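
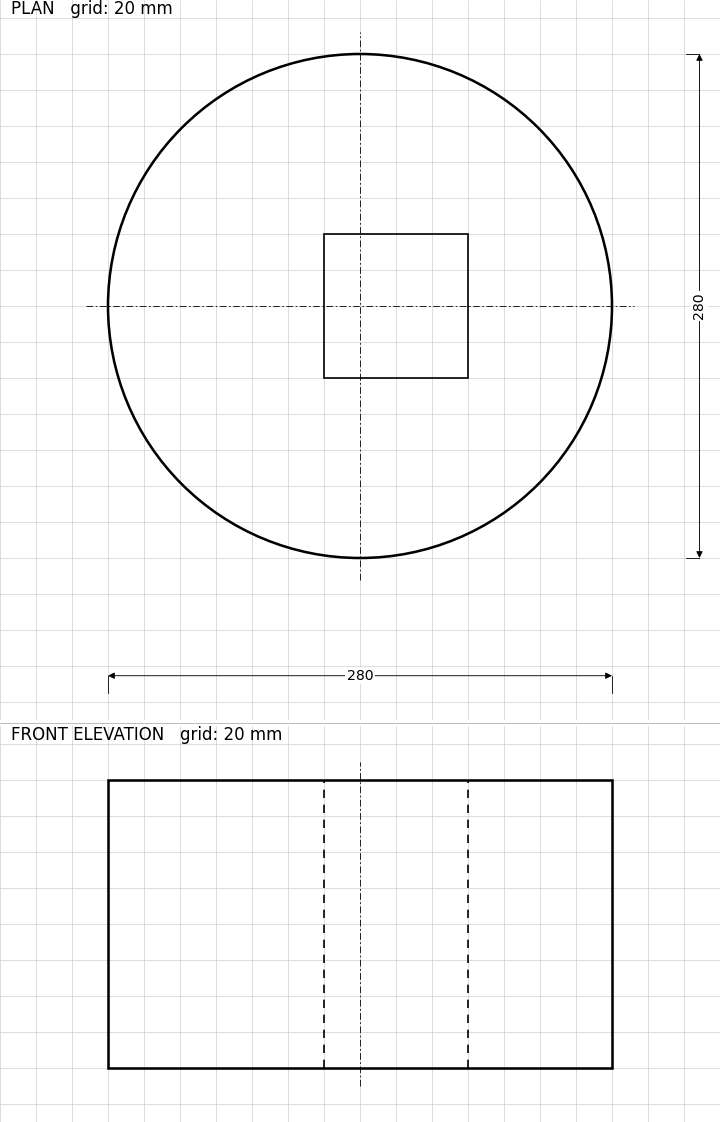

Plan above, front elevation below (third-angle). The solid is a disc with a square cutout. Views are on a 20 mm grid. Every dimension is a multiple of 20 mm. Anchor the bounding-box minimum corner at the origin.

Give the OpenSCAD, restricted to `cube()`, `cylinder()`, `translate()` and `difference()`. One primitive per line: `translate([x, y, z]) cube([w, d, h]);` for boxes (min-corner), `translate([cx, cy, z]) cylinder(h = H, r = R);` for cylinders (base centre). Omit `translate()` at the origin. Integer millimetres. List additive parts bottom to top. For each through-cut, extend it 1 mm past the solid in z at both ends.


difference() {
  translate([140, 140, 0]) cylinder(h = 160, r = 140);
  translate([120, 100, -1]) cube([80, 80, 162]);
}


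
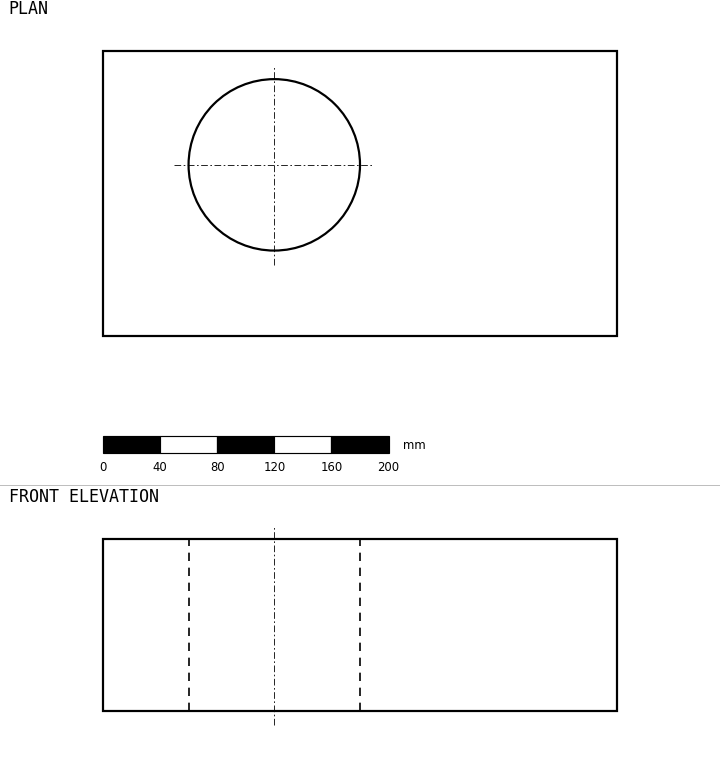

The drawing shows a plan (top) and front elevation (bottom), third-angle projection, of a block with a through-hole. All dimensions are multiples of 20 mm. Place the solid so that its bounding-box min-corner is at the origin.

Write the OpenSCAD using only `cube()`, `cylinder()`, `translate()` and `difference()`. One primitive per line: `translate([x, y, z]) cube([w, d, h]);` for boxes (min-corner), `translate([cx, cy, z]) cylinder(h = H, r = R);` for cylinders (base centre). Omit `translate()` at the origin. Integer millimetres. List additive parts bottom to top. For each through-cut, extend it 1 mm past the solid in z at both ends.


difference() {
  cube([360, 200, 120]);
  translate([120, 120, -1]) cylinder(h = 122, r = 60);
}


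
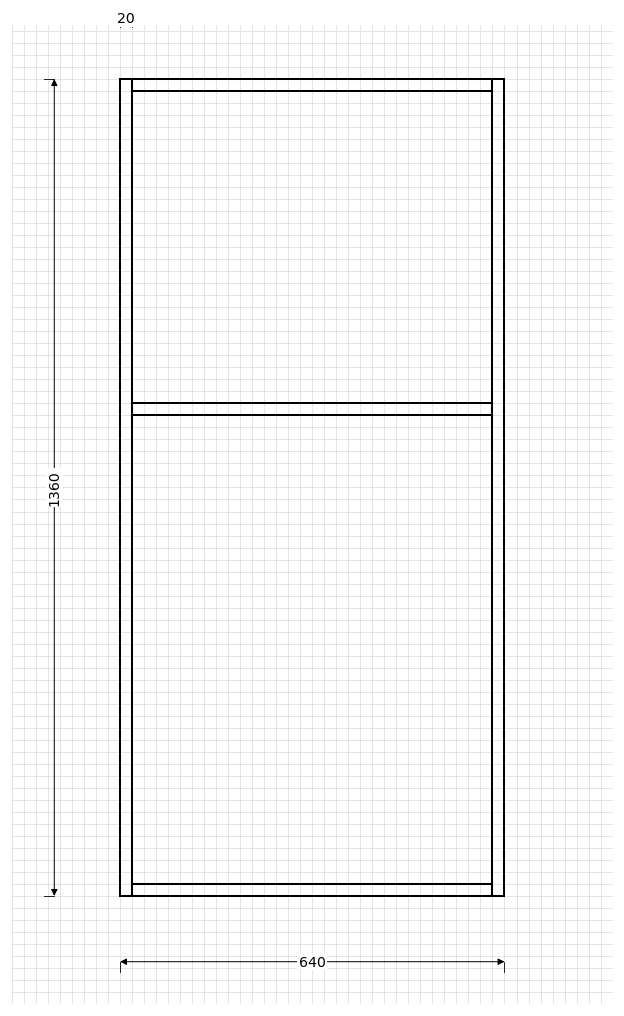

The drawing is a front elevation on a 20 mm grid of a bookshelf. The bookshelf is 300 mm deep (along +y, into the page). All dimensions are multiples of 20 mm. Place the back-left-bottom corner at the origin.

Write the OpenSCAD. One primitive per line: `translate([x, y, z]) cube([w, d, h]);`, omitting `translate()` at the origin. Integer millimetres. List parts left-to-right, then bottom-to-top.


cube([20, 300, 1360]);
translate([20, 0, 0]) cube([600, 300, 20]);
translate([20, 0, 800]) cube([600, 300, 20]);
translate([20, 0, 1340]) cube([600, 300, 20]);
translate([620, 0, 0]) cube([20, 300, 1360]);


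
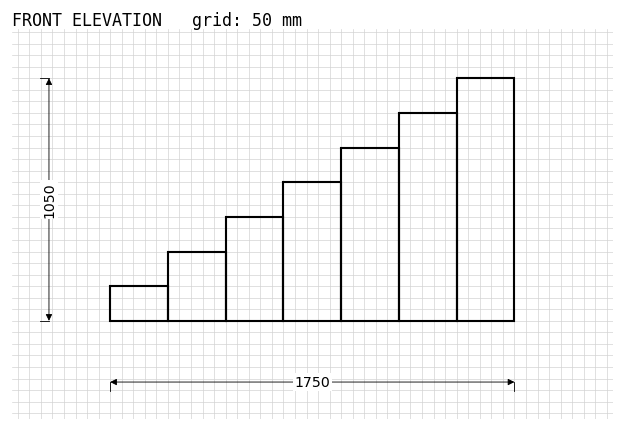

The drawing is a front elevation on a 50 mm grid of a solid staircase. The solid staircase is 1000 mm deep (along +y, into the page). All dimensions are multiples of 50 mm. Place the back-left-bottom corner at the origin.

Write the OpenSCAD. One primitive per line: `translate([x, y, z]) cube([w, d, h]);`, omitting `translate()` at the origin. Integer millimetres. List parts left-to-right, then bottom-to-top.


cube([250, 1000, 150]);
translate([250, 0, 0]) cube([250, 1000, 300]);
translate([500, 0, 0]) cube([250, 1000, 450]);
translate([750, 0, 0]) cube([250, 1000, 600]);
translate([1000, 0, 0]) cube([250, 1000, 750]);
translate([1250, 0, 0]) cube([250, 1000, 900]);
translate([1500, 0, 0]) cube([250, 1000, 1050]);


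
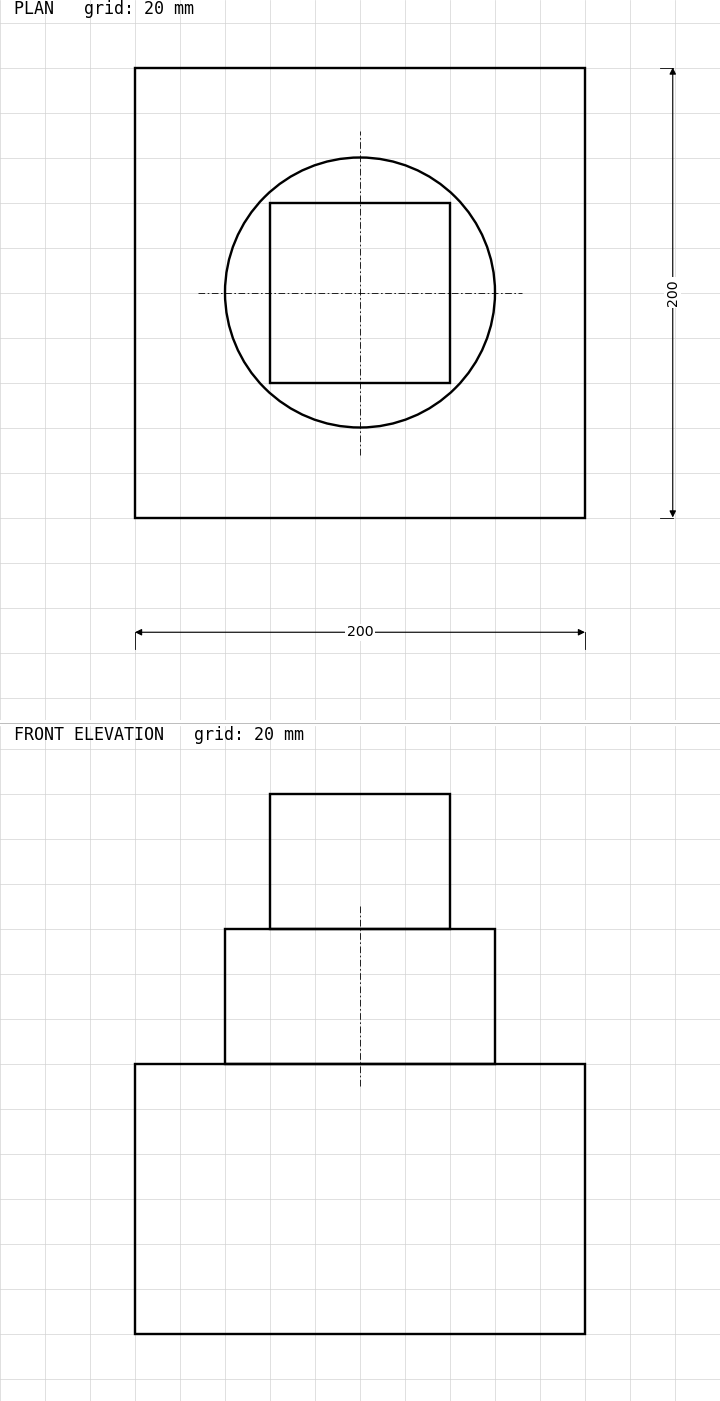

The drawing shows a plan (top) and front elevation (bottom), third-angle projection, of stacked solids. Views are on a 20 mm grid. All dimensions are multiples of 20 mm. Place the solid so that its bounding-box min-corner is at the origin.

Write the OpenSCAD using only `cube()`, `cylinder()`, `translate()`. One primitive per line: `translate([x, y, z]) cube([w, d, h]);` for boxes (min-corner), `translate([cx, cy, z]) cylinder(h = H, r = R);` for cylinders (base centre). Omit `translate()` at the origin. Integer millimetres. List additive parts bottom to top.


cube([200, 200, 120]);
translate([100, 100, 120]) cylinder(h = 60, r = 60);
translate([60, 60, 180]) cube([80, 80, 60]);


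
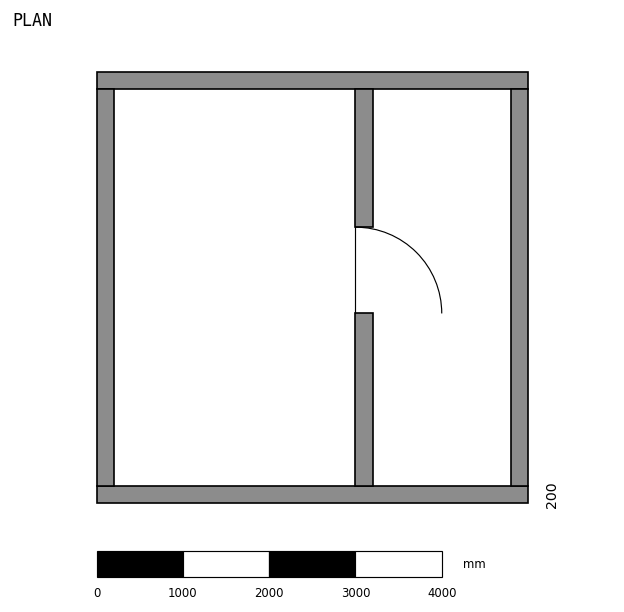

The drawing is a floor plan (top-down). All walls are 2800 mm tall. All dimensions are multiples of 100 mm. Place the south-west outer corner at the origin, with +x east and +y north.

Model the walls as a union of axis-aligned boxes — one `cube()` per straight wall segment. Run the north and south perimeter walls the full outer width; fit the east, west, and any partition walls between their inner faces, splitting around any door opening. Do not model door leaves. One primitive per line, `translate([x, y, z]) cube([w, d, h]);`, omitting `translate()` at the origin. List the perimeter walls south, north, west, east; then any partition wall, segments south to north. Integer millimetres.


cube([5000, 200, 2800]);
translate([0, 4800, 0]) cube([5000, 200, 2800]);
translate([0, 200, 0]) cube([200, 4600, 2800]);
translate([4800, 200, 0]) cube([200, 4600, 2800]);
translate([3000, 200, 0]) cube([200, 2000, 2800]);
translate([3000, 3200, 0]) cube([200, 1600, 2800]);


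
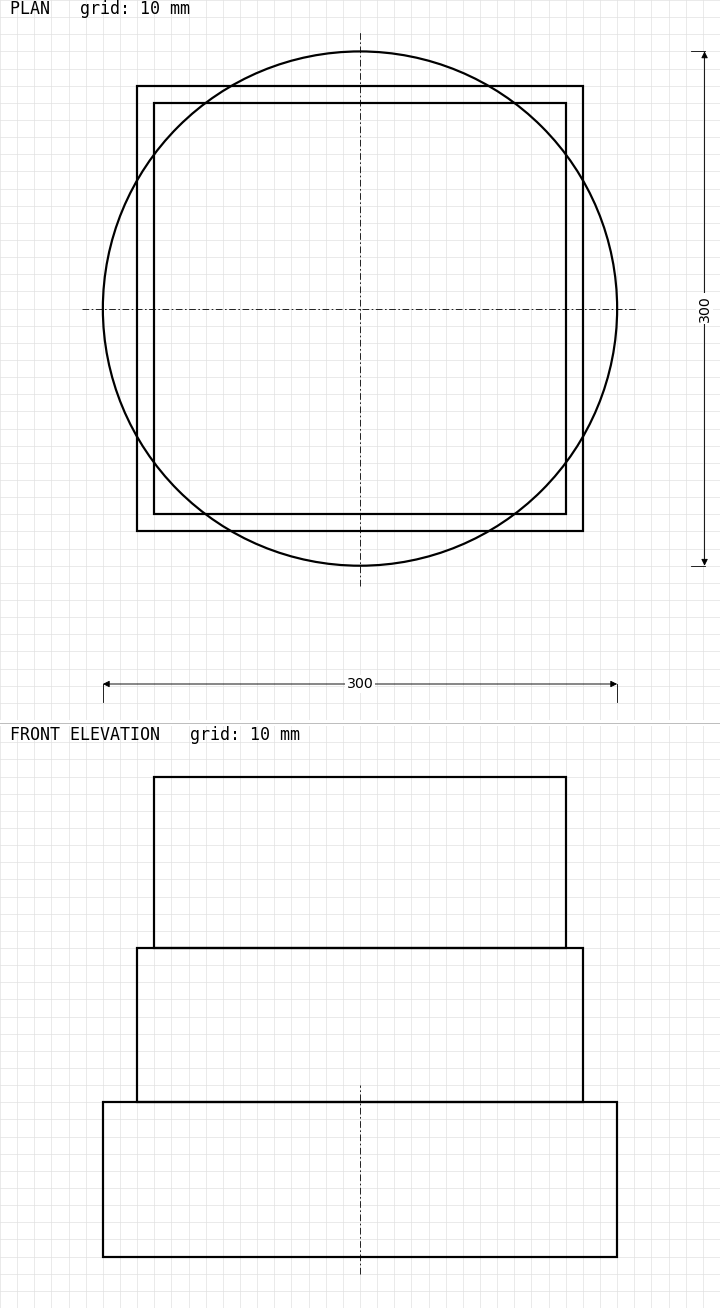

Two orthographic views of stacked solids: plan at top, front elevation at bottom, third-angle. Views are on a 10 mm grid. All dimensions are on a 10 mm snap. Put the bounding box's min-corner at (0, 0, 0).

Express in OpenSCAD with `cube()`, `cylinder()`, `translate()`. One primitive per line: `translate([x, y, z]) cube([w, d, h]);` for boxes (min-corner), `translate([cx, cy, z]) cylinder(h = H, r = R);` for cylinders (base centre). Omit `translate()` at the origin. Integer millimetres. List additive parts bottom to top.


translate([150, 150, 0]) cylinder(h = 90, r = 150);
translate([20, 20, 90]) cube([260, 260, 90]);
translate([30, 30, 180]) cube([240, 240, 100]);


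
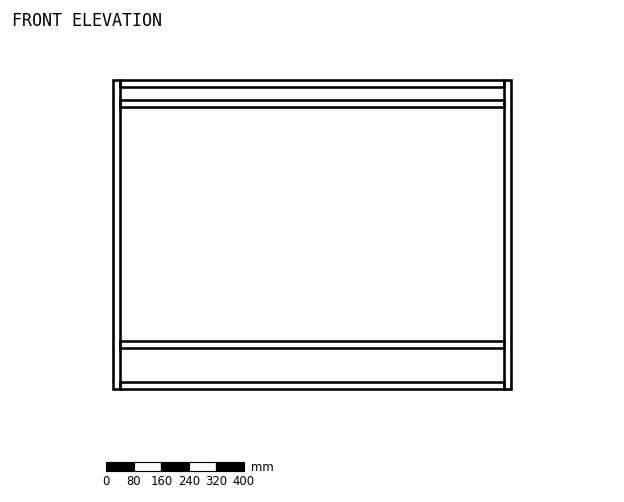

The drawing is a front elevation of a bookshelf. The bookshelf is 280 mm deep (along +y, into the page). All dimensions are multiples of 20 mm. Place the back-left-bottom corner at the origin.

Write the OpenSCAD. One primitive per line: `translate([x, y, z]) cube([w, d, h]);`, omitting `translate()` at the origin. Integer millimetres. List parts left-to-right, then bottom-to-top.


cube([20, 280, 900]);
translate([20, 0, 0]) cube([1120, 280, 20]);
translate([20, 0, 120]) cube([1120, 280, 20]);
translate([20, 0, 820]) cube([1120, 280, 20]);
translate([20, 0, 880]) cube([1120, 280, 20]);
translate([1140, 0, 0]) cube([20, 280, 900]);


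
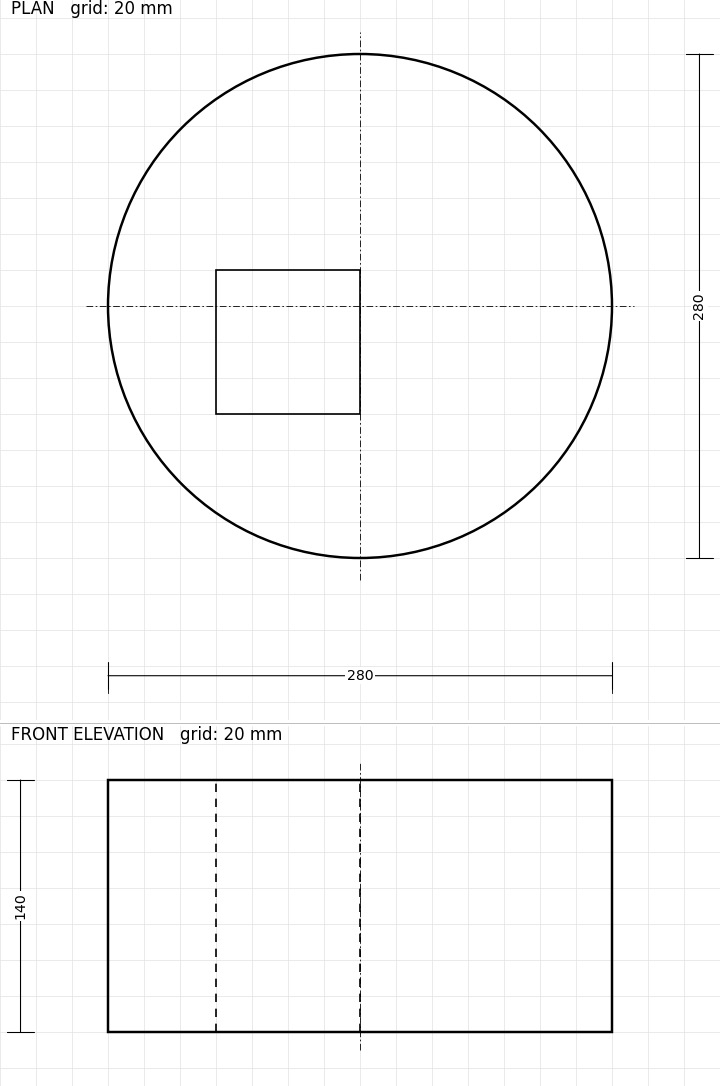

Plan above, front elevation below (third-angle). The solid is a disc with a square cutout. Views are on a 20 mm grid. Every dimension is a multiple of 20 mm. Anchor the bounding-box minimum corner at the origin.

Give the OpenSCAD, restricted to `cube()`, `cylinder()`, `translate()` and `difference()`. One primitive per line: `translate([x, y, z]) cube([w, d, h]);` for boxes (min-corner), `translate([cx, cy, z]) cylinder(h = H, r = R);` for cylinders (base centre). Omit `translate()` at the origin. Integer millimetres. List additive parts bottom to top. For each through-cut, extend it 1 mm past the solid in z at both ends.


difference() {
  translate([140, 140, 0]) cylinder(h = 140, r = 140);
  translate([60, 80, -1]) cube([80, 80, 142]);
}


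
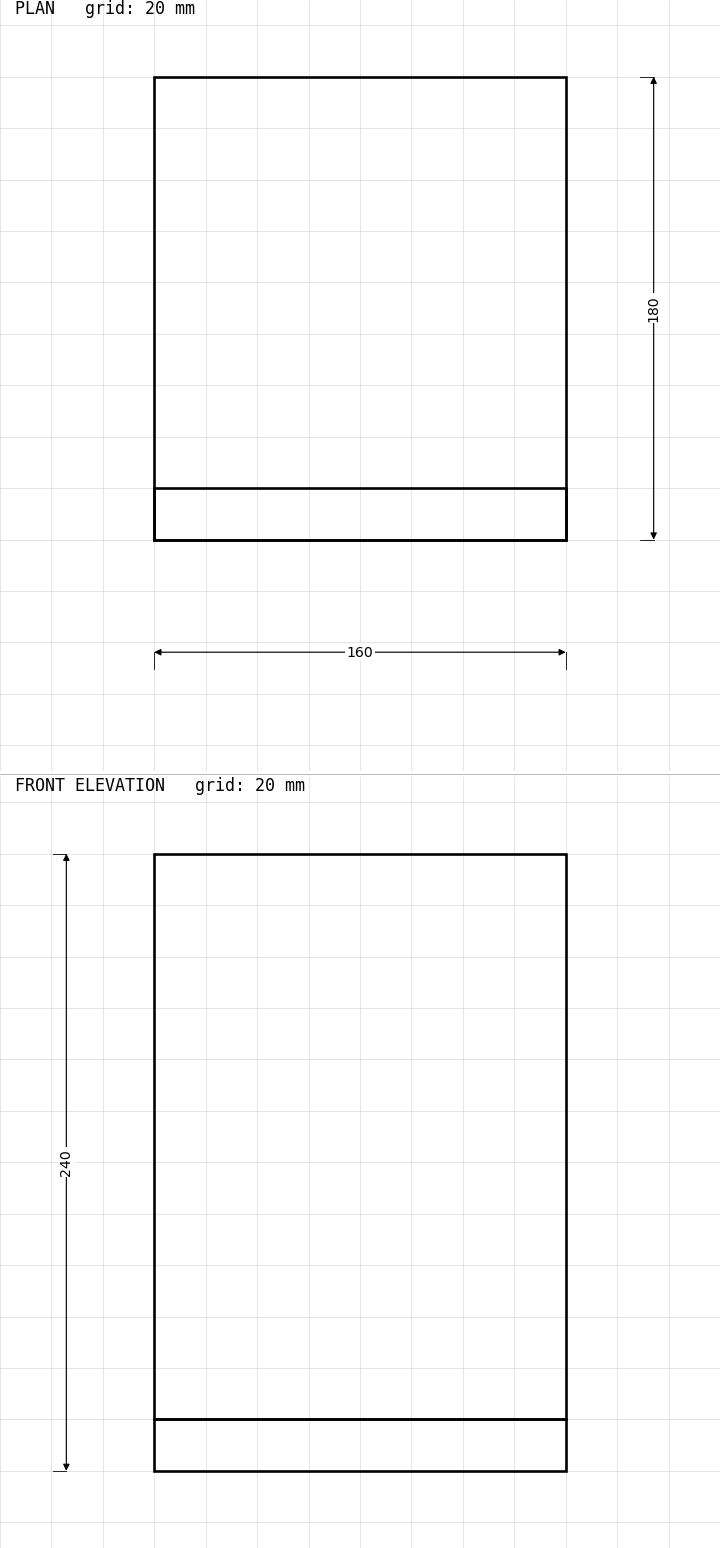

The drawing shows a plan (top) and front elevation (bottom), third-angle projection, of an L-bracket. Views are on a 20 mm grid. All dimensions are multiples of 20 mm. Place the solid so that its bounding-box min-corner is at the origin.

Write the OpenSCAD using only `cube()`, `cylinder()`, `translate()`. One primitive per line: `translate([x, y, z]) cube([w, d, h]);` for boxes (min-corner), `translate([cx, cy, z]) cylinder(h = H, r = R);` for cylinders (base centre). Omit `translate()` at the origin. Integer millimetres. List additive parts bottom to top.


cube([160, 180, 20]);
translate([0, 0, 20]) cube([160, 20, 220]);


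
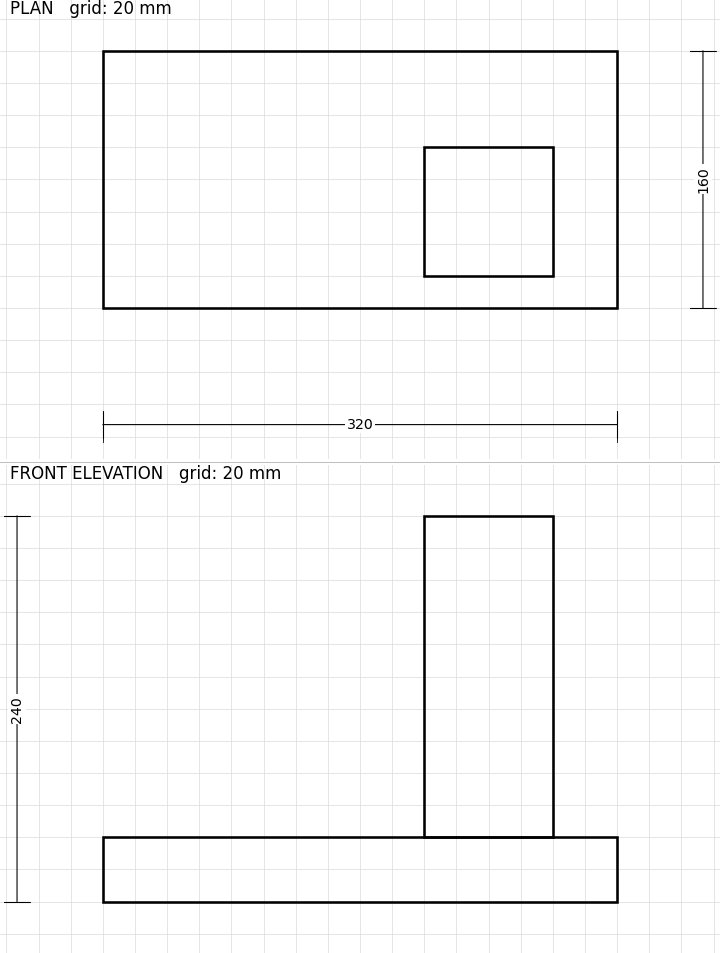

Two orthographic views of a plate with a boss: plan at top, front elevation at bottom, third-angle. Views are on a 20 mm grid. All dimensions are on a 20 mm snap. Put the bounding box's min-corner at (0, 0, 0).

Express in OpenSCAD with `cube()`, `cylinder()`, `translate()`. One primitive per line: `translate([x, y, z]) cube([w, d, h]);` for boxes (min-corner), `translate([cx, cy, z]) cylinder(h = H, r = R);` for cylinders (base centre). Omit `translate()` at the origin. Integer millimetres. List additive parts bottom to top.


cube([320, 160, 40]);
translate([200, 20, 40]) cube([80, 80, 200]);


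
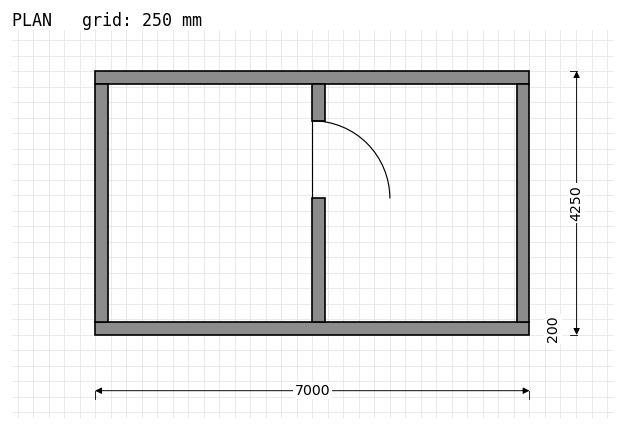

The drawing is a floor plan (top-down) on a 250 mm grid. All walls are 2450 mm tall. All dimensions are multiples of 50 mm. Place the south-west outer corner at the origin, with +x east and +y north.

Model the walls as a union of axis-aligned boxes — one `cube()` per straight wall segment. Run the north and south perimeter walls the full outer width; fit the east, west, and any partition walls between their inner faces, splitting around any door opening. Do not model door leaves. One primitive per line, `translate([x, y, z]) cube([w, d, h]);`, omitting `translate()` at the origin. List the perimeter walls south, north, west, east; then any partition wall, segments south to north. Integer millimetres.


cube([7000, 200, 2450]);
translate([0, 4050, 0]) cube([7000, 200, 2450]);
translate([0, 200, 0]) cube([200, 3850, 2450]);
translate([6800, 200, 0]) cube([200, 3850, 2450]);
translate([3500, 200, 0]) cube([200, 2000, 2450]);
translate([3500, 3450, 0]) cube([200, 600, 2450]);


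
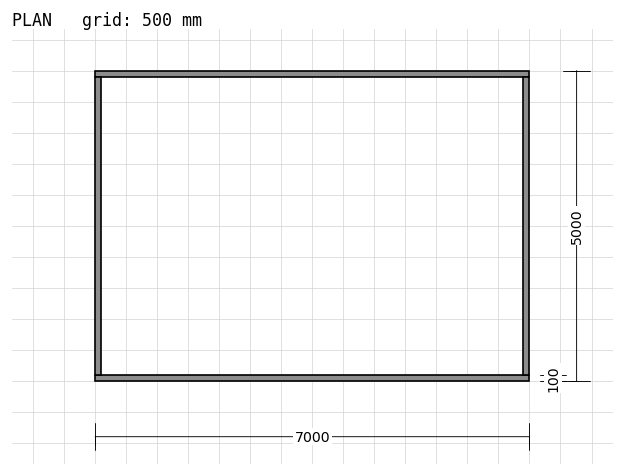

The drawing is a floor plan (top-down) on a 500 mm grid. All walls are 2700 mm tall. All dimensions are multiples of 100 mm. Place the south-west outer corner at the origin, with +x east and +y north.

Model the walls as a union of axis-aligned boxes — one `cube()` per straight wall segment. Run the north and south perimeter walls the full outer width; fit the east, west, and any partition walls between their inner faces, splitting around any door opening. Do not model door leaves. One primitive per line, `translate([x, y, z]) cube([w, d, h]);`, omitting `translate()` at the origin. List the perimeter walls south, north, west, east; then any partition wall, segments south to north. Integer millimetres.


cube([7000, 100, 2700]);
translate([0, 4900, 0]) cube([7000, 100, 2700]);
translate([0, 100, 0]) cube([100, 4800, 2700]);
translate([6900, 100, 0]) cube([100, 4800, 2700]);


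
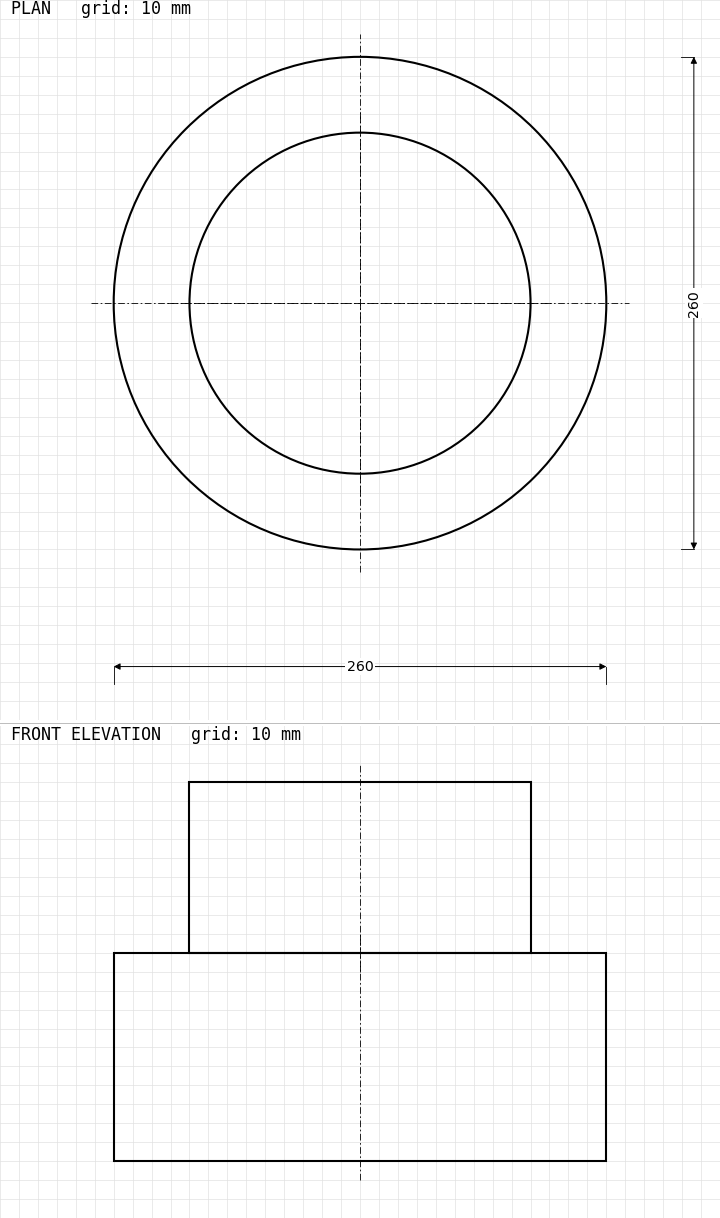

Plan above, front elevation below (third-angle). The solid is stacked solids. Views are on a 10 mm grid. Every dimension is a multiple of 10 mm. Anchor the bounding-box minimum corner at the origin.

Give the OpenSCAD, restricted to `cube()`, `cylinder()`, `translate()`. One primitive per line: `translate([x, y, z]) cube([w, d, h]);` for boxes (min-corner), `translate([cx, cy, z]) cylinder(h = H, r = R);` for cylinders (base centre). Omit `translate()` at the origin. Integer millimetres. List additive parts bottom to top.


translate([130, 130, 0]) cylinder(h = 110, r = 130);
translate([130, 130, 110]) cylinder(h = 90, r = 90);


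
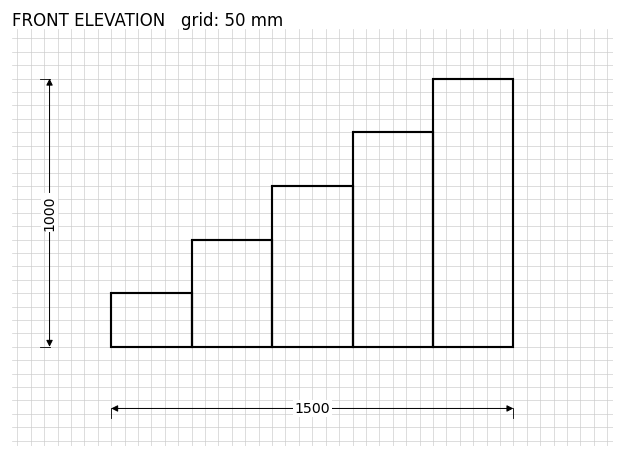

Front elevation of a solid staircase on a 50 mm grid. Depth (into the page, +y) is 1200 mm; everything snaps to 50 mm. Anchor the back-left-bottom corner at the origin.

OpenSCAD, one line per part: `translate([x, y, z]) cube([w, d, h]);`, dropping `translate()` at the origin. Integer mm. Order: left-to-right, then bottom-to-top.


cube([300, 1200, 200]);
translate([300, 0, 0]) cube([300, 1200, 400]);
translate([600, 0, 0]) cube([300, 1200, 600]);
translate([900, 0, 0]) cube([300, 1200, 800]);
translate([1200, 0, 0]) cube([300, 1200, 1000]);


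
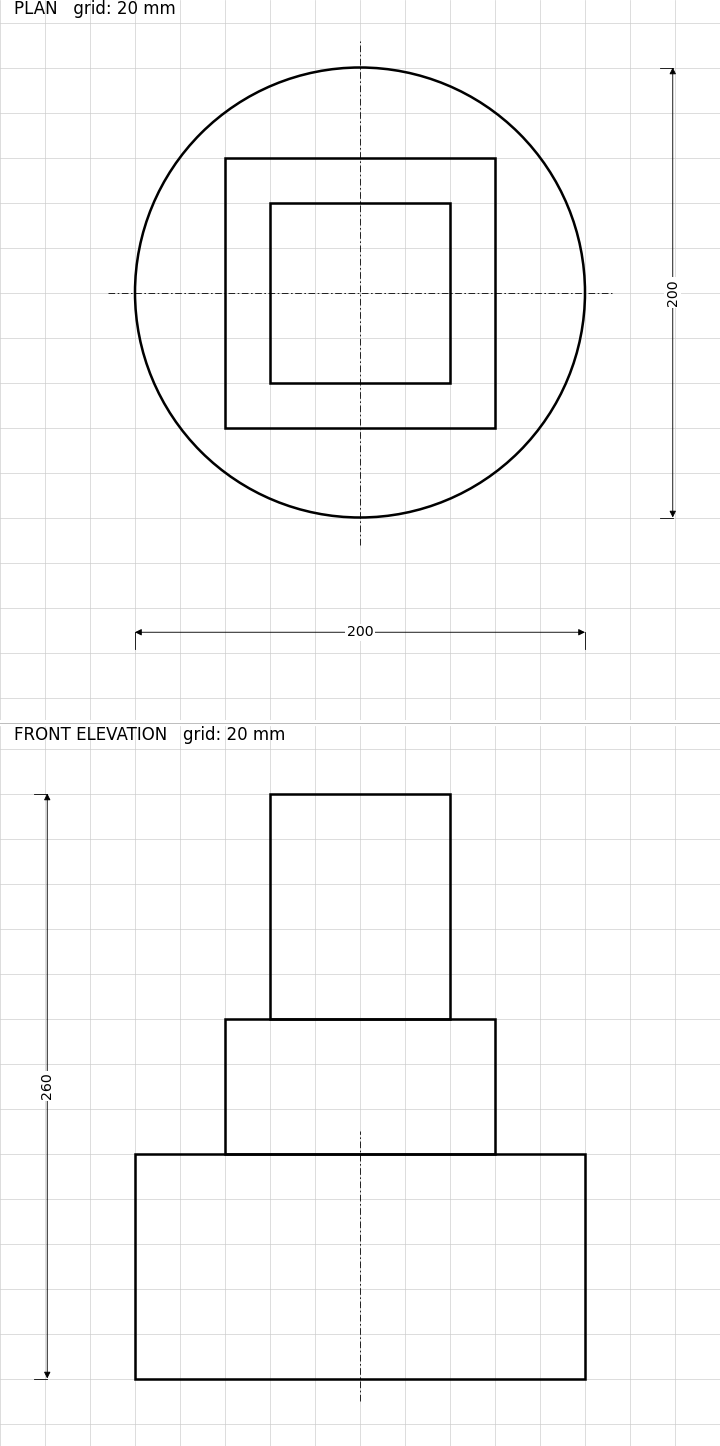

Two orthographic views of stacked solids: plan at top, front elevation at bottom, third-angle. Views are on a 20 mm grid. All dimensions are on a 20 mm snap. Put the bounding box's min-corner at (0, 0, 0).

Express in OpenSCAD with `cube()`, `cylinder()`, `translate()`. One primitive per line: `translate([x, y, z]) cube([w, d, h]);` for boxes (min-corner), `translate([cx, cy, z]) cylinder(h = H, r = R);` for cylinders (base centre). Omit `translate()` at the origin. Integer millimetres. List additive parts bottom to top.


translate([100, 100, 0]) cylinder(h = 100, r = 100);
translate([40, 40, 100]) cube([120, 120, 60]);
translate([60, 60, 160]) cube([80, 80, 100]);


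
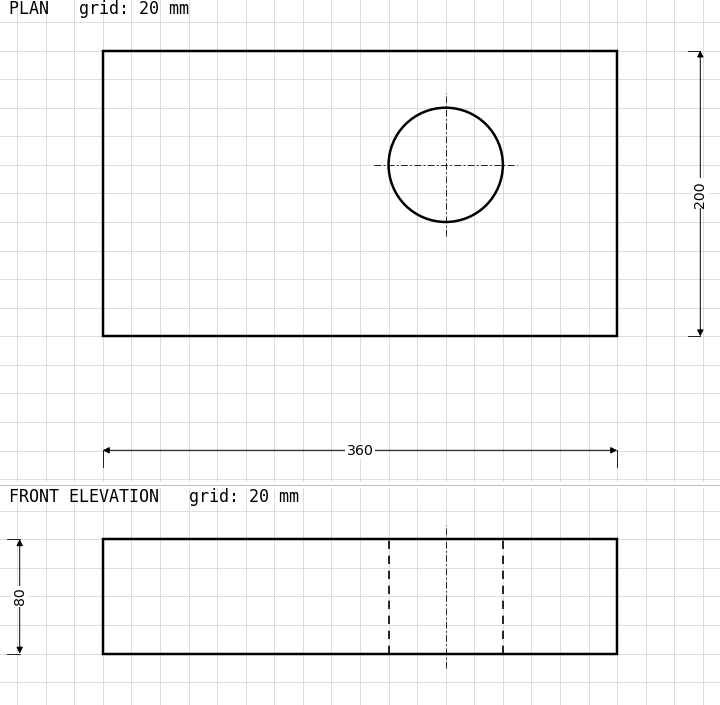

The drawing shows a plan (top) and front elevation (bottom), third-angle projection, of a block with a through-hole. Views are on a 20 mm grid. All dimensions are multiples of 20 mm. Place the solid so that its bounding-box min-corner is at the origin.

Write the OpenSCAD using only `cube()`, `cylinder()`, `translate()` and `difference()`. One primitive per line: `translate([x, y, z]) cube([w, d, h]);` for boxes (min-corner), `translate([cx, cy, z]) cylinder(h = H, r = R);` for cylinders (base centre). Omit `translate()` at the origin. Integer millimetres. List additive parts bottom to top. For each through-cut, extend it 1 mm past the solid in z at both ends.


difference() {
  cube([360, 200, 80]);
  translate([240, 120, -1]) cylinder(h = 82, r = 40);
}


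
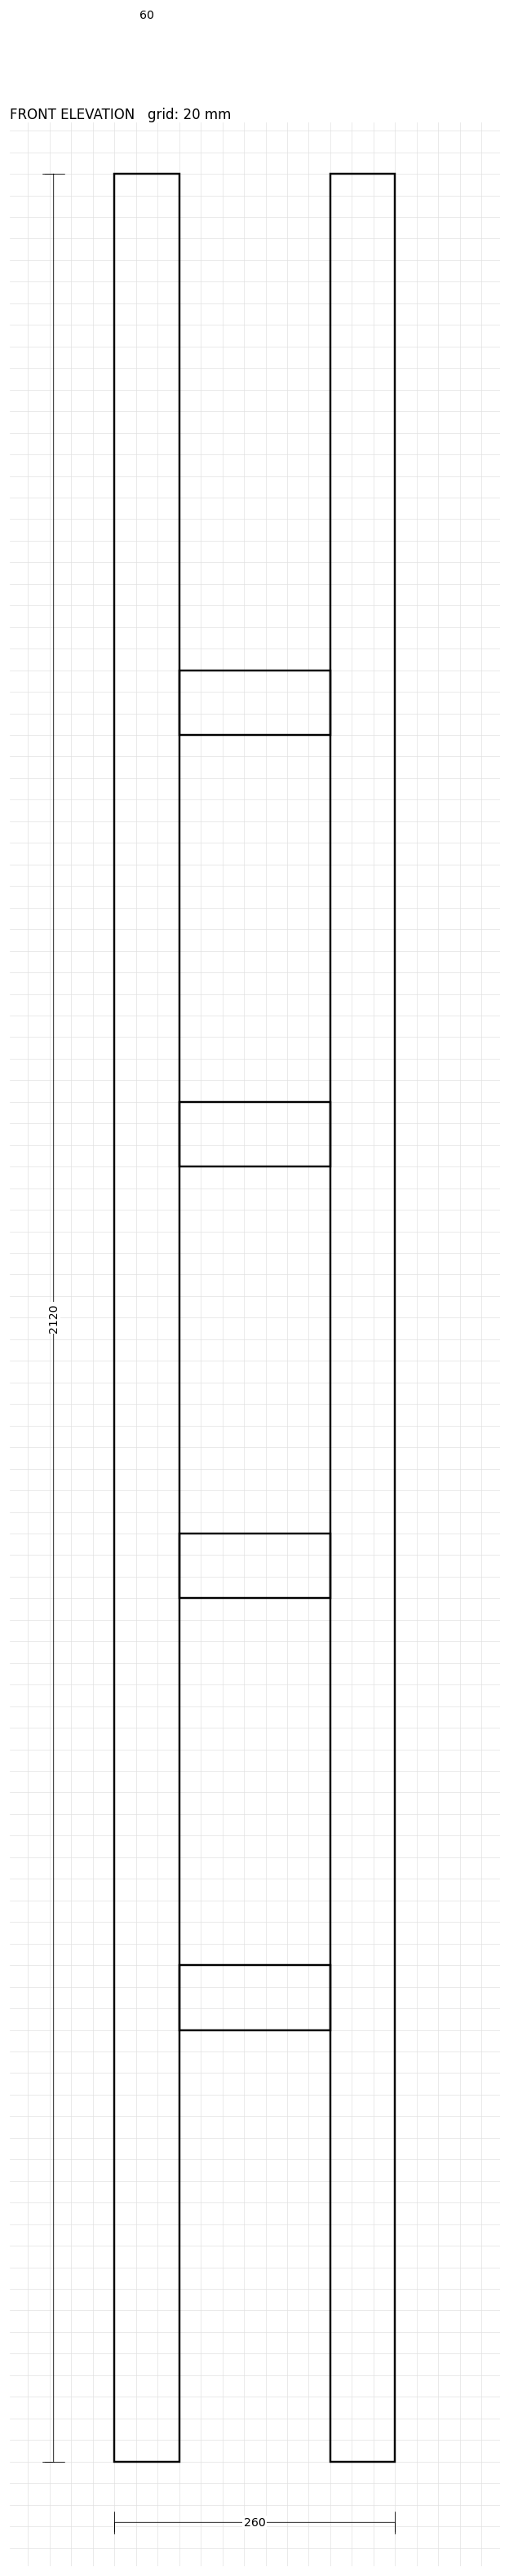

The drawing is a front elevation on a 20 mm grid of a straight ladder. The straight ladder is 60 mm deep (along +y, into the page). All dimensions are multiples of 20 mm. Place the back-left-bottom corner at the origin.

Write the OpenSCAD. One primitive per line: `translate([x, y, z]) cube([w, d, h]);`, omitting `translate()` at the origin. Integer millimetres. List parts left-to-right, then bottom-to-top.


cube([60, 60, 2120]);
translate([60, 0, 400]) cube([140, 60, 60]);
translate([60, 0, 800]) cube([140, 60, 60]);
translate([60, 0, 1200]) cube([140, 60, 60]);
translate([60, 0, 1600]) cube([140, 60, 60]);
translate([200, 0, 0]) cube([60, 60, 2120]);


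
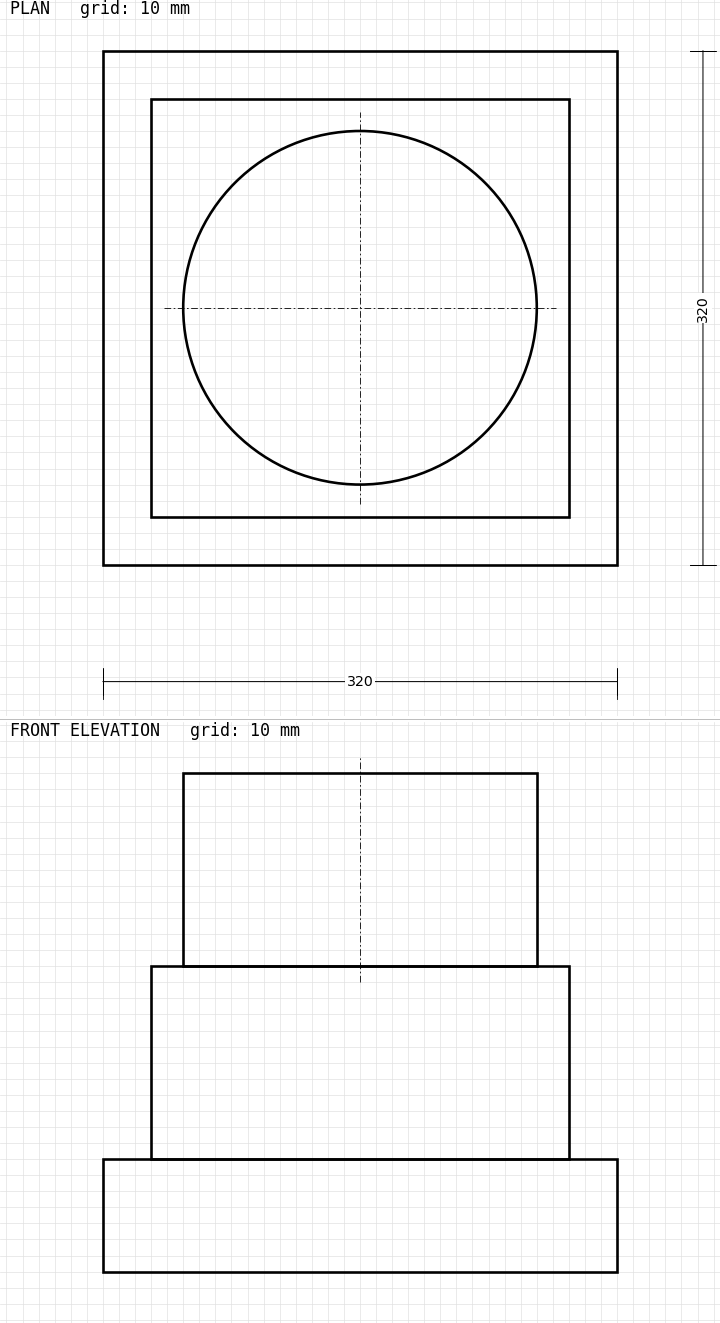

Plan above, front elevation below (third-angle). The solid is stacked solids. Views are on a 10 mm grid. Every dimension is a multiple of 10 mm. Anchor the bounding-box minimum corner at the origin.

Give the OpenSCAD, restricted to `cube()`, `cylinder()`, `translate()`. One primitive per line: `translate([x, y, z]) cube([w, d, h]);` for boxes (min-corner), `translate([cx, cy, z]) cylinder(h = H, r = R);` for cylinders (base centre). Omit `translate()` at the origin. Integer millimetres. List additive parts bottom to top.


cube([320, 320, 70]);
translate([30, 30, 70]) cube([260, 260, 120]);
translate([160, 160, 190]) cylinder(h = 120, r = 110);


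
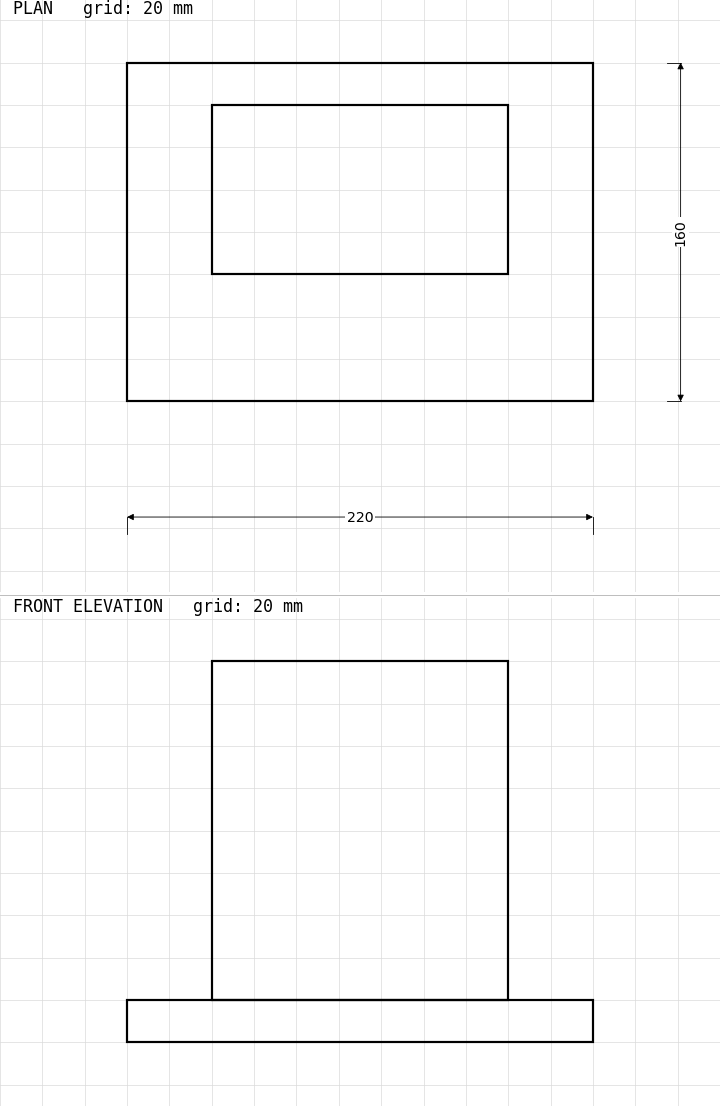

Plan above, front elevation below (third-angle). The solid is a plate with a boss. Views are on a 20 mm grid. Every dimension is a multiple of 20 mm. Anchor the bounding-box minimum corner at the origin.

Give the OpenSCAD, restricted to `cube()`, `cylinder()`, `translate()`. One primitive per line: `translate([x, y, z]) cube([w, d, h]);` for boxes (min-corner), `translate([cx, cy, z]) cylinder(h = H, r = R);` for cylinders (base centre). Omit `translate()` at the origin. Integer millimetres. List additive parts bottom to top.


cube([220, 160, 20]);
translate([40, 60, 20]) cube([140, 80, 160]);


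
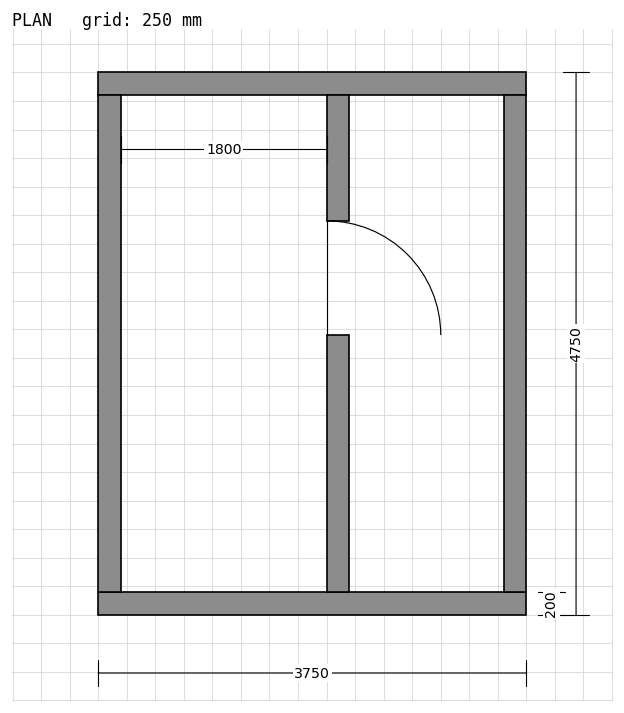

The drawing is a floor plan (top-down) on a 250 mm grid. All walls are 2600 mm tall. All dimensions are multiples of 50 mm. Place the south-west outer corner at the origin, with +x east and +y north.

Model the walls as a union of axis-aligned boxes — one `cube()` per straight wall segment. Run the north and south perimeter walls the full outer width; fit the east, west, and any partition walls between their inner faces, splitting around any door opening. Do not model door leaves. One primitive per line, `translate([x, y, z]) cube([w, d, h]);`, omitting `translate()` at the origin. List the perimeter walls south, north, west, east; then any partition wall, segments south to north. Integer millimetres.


cube([3750, 200, 2600]);
translate([0, 4550, 0]) cube([3750, 200, 2600]);
translate([0, 200, 0]) cube([200, 4350, 2600]);
translate([3550, 200, 0]) cube([200, 4350, 2600]);
translate([2000, 200, 0]) cube([200, 2250, 2600]);
translate([2000, 3450, 0]) cube([200, 1100, 2600]);


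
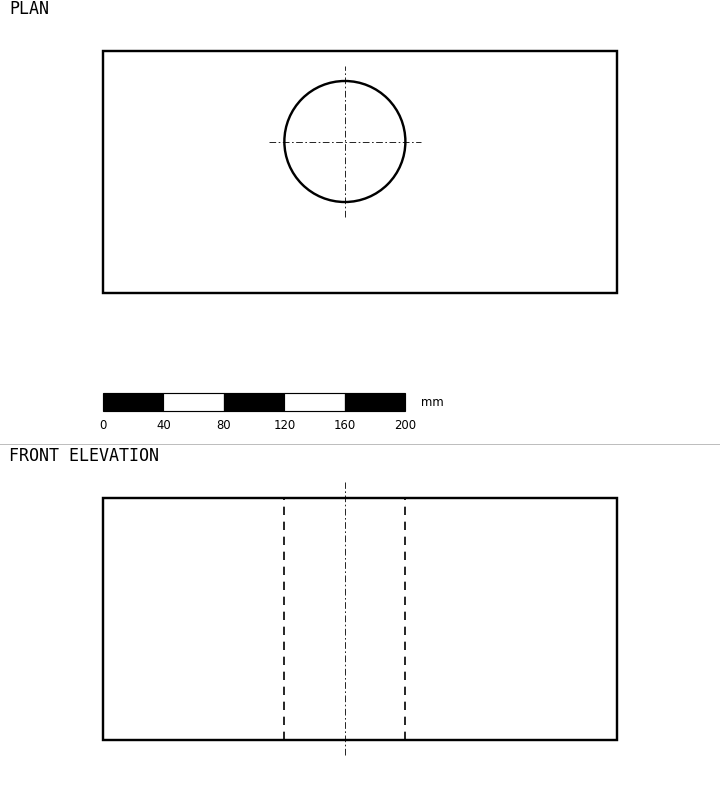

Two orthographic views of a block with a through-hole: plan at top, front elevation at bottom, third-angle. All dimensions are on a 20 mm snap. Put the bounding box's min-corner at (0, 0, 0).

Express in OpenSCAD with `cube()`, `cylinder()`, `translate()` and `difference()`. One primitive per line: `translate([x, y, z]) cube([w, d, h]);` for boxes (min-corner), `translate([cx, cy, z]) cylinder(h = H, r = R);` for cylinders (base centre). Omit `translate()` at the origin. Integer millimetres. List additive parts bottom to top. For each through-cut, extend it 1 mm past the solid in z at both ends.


difference() {
  cube([340, 160, 160]);
  translate([160, 100, -1]) cylinder(h = 162, r = 40);
}


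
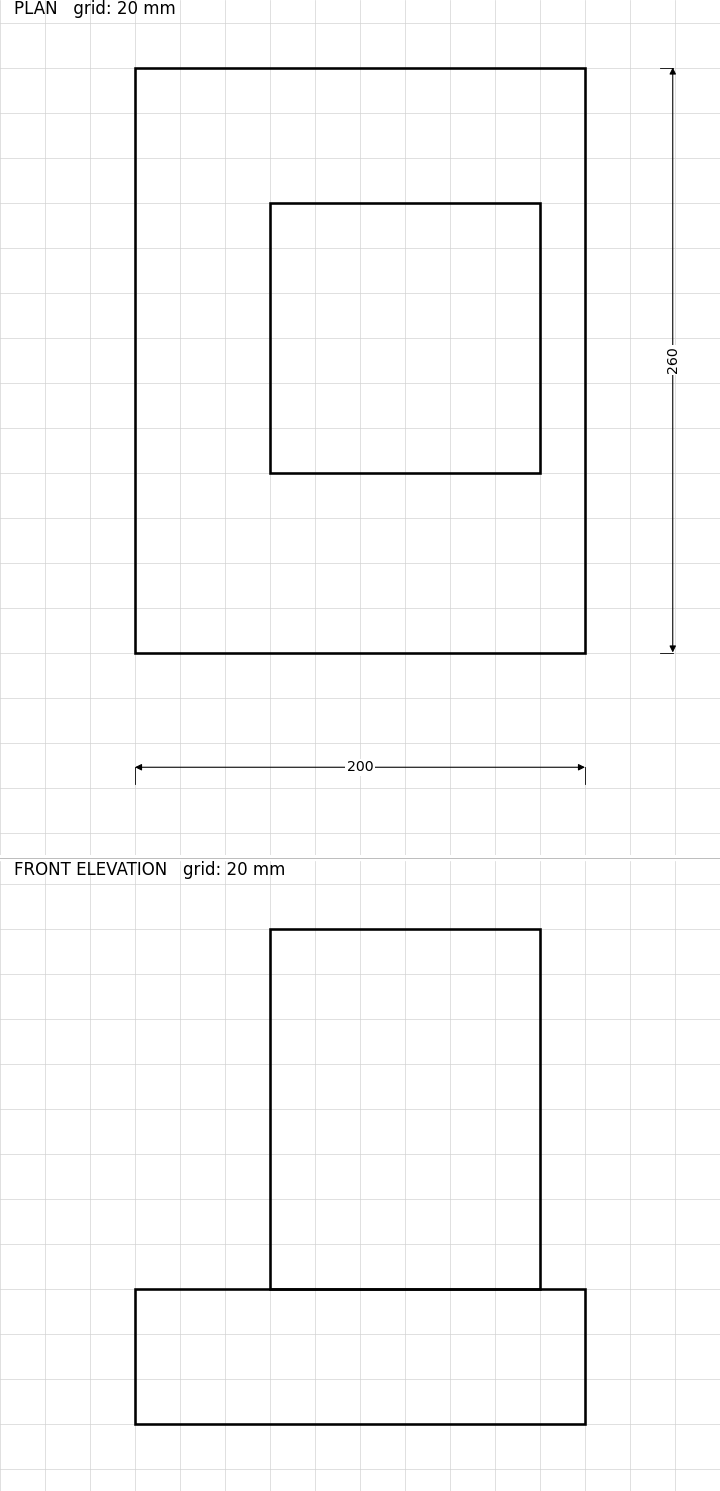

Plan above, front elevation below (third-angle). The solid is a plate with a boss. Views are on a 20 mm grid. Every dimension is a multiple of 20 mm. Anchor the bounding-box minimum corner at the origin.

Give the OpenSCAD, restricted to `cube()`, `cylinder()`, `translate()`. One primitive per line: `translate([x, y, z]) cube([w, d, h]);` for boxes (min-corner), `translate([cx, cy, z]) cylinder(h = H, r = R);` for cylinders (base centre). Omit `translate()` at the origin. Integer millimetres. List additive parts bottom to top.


cube([200, 260, 60]);
translate([60, 80, 60]) cube([120, 120, 160]);


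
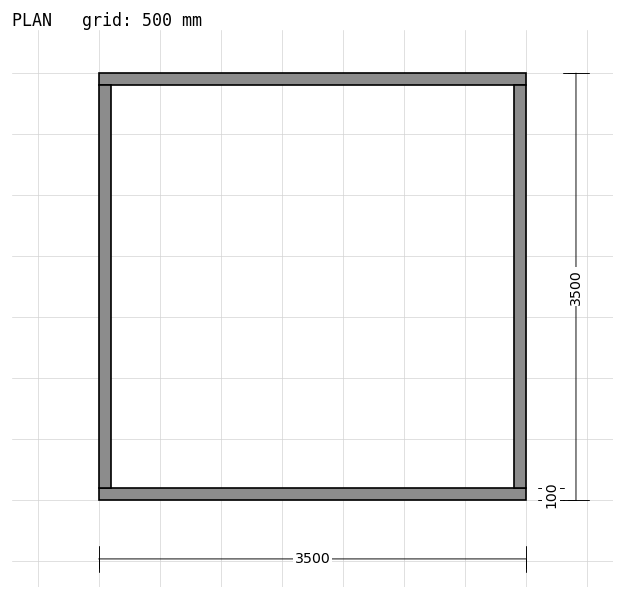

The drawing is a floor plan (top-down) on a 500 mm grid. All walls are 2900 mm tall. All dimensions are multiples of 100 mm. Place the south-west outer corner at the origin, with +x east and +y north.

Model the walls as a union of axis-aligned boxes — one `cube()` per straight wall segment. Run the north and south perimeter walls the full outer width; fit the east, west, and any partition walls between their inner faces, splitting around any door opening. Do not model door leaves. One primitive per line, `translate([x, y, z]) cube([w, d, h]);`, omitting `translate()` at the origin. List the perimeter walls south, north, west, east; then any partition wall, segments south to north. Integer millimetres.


cube([3500, 100, 2900]);
translate([0, 3400, 0]) cube([3500, 100, 2900]);
translate([0, 100, 0]) cube([100, 3300, 2900]);
translate([3400, 100, 0]) cube([100, 3300, 2900]);


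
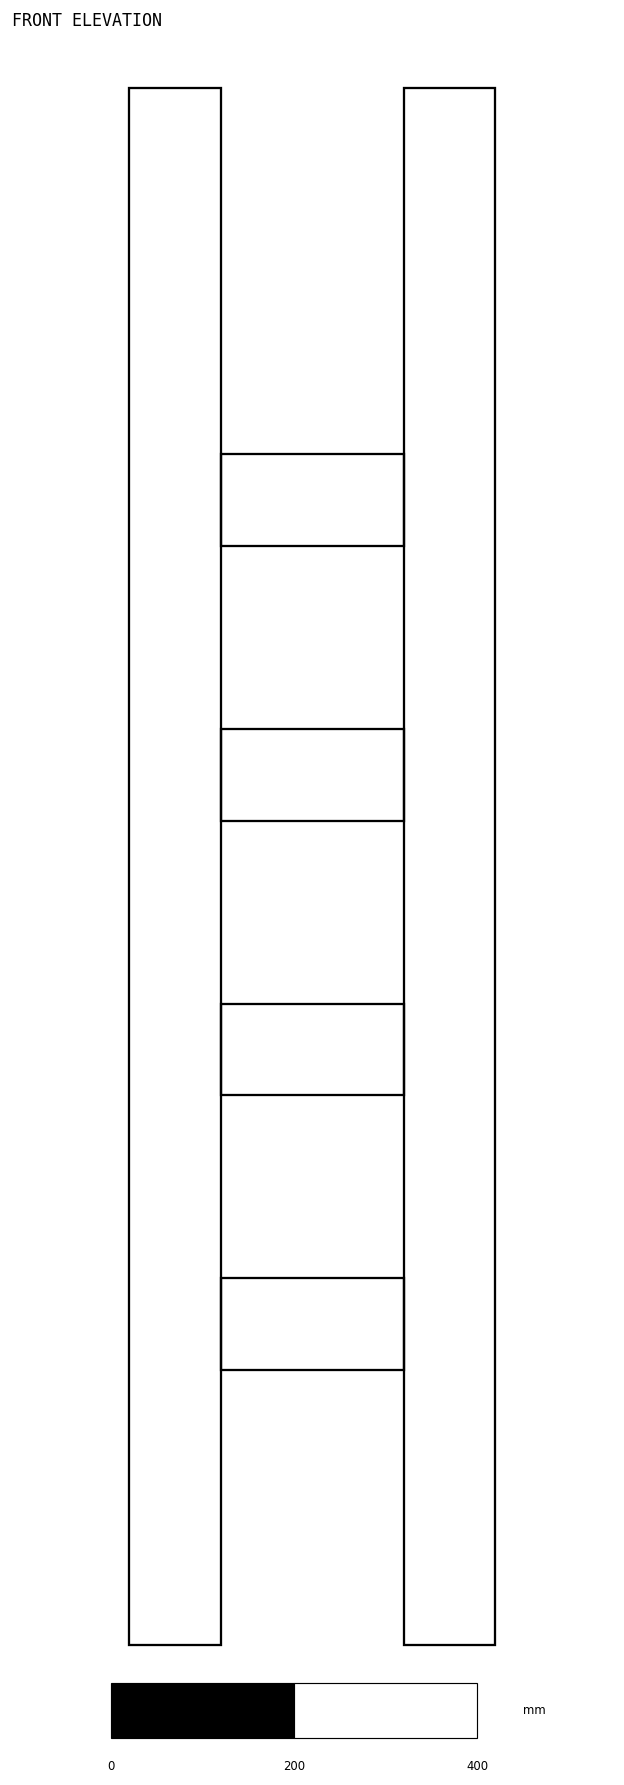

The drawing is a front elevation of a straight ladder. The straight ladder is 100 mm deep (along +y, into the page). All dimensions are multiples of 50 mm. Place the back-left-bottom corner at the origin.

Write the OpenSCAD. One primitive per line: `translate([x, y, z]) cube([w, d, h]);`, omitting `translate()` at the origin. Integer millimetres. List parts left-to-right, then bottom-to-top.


cube([100, 100, 1700]);
translate([100, 0, 300]) cube([200, 100, 100]);
translate([100, 0, 600]) cube([200, 100, 100]);
translate([100, 0, 900]) cube([200, 100, 100]);
translate([100, 0, 1200]) cube([200, 100, 100]);
translate([300, 0, 0]) cube([100, 100, 1700]);


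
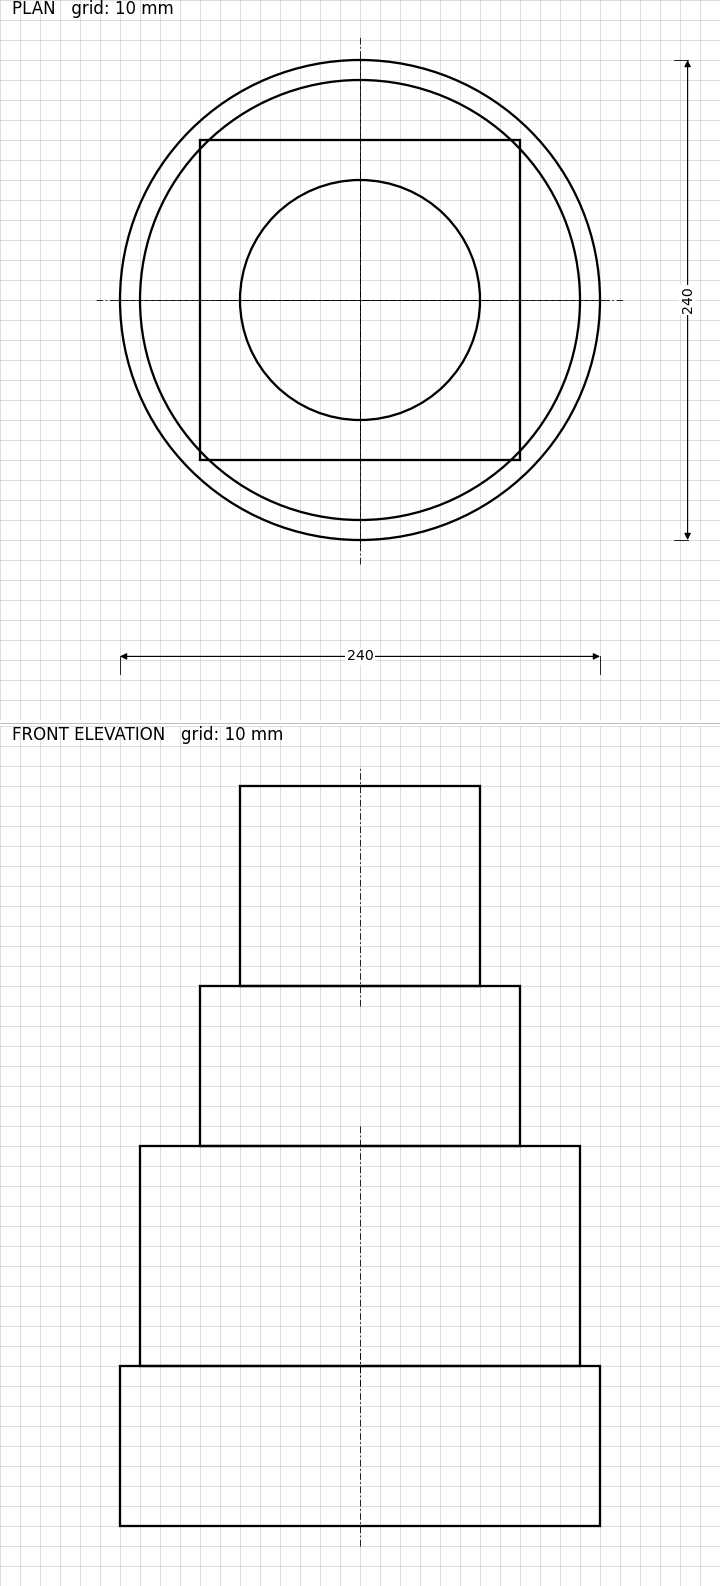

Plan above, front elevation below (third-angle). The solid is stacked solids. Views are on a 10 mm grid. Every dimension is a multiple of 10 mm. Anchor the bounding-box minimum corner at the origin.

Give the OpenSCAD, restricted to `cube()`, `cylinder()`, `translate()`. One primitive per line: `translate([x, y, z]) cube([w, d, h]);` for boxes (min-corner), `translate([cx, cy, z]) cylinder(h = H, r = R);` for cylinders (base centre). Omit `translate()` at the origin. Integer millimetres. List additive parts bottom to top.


translate([120, 120, 0]) cylinder(h = 80, r = 120);
translate([120, 120, 80]) cylinder(h = 110, r = 110);
translate([40, 40, 190]) cube([160, 160, 80]);
translate([120, 120, 270]) cylinder(h = 100, r = 60);


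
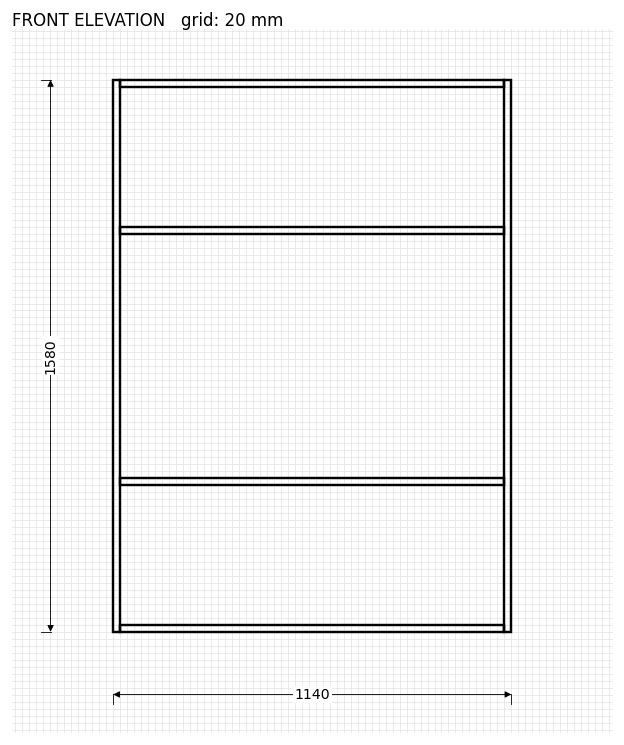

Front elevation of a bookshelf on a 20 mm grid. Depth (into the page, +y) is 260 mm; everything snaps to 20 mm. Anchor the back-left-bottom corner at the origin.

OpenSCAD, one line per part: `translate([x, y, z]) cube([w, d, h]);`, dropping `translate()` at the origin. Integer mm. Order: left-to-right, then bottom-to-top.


cube([20, 260, 1580]);
translate([20, 0, 0]) cube([1100, 260, 20]);
translate([20, 0, 420]) cube([1100, 260, 20]);
translate([20, 0, 1140]) cube([1100, 260, 20]);
translate([20, 0, 1560]) cube([1100, 260, 20]);
translate([1120, 0, 0]) cube([20, 260, 1580]);


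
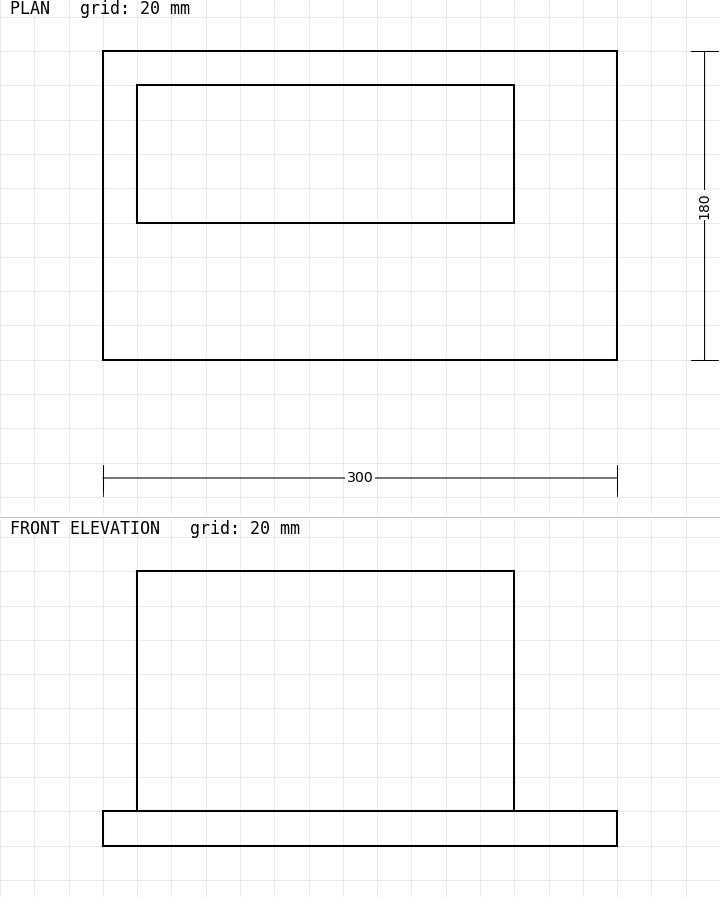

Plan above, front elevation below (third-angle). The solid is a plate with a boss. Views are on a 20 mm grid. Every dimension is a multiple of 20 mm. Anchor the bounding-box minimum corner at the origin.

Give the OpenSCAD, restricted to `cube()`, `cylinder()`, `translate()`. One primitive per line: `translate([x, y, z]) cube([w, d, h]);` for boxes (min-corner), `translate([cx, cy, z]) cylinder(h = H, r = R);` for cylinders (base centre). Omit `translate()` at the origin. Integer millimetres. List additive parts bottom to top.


cube([300, 180, 20]);
translate([20, 80, 20]) cube([220, 80, 140]);


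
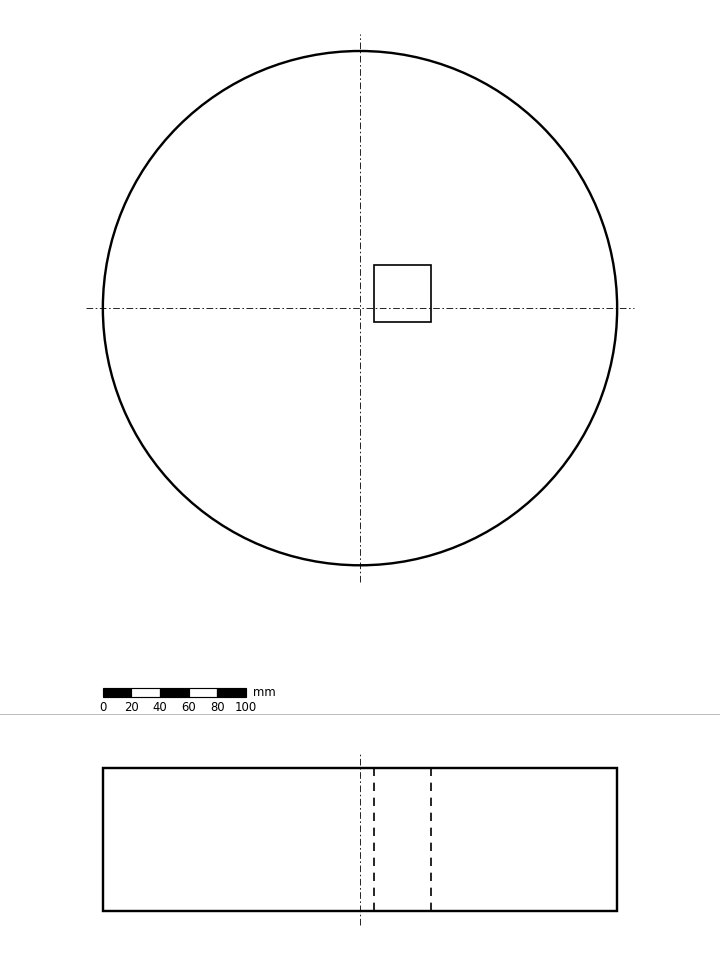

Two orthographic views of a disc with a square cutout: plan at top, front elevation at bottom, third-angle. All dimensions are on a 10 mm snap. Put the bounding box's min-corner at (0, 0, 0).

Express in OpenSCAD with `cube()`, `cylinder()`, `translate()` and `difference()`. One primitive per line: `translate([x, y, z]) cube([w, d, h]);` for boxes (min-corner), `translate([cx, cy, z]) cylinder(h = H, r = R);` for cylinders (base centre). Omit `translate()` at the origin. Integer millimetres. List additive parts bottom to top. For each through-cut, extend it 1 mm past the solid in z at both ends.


difference() {
  translate([180, 180, 0]) cylinder(h = 100, r = 180);
  translate([190, 170, -1]) cube([40, 40, 102]);
}


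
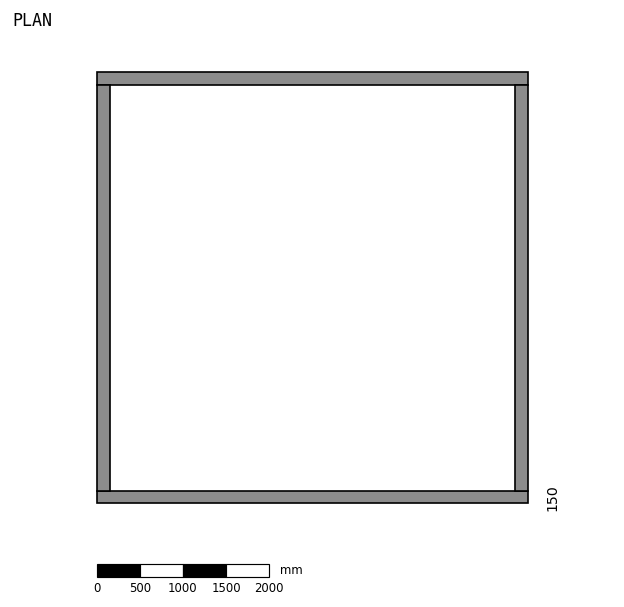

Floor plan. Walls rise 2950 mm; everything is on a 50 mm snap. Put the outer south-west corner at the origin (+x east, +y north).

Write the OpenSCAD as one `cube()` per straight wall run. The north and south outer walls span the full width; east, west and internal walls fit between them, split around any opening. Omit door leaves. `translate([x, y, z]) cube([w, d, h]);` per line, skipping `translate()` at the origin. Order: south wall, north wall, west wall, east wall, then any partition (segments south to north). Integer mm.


cube([5000, 150, 2950]);
translate([0, 4850, 0]) cube([5000, 150, 2950]);
translate([0, 150, 0]) cube([150, 4700, 2950]);
translate([4850, 150, 0]) cube([150, 4700, 2950]);


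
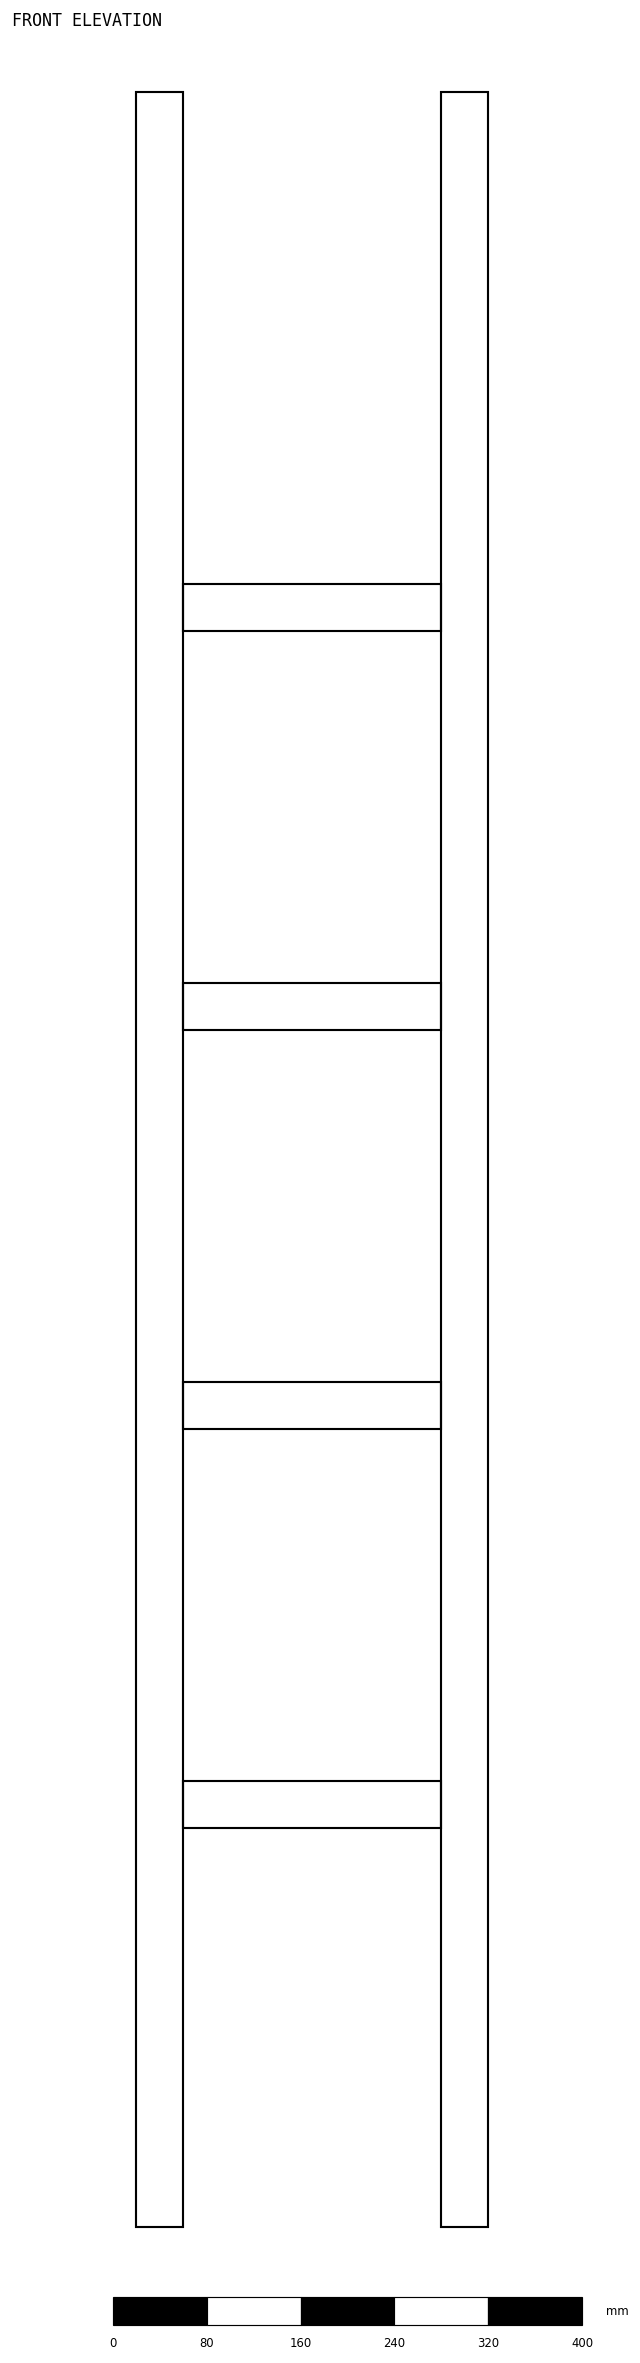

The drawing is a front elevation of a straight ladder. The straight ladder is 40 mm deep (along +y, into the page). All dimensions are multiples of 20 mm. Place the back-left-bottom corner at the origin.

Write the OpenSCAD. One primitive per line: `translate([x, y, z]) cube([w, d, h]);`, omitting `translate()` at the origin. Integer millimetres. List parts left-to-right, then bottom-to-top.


cube([40, 40, 1820]);
translate([40, 0, 340]) cube([220, 40, 40]);
translate([40, 0, 680]) cube([220, 40, 40]);
translate([40, 0, 1020]) cube([220, 40, 40]);
translate([40, 0, 1360]) cube([220, 40, 40]);
translate([260, 0, 0]) cube([40, 40, 1820]);


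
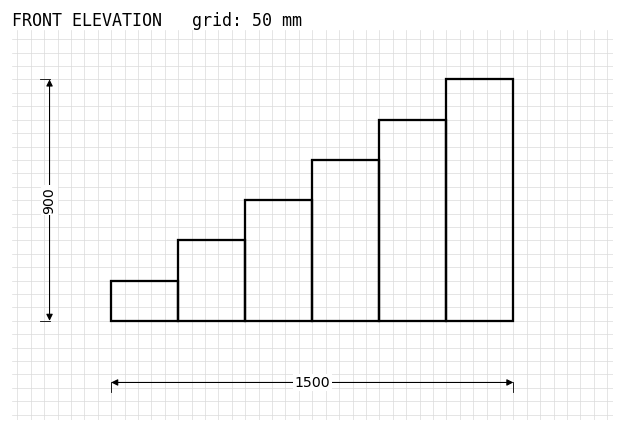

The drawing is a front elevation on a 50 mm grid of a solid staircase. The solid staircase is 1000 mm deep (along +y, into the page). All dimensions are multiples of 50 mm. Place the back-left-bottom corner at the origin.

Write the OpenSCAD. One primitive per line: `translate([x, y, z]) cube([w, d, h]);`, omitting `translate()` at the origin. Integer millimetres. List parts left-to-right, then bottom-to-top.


cube([250, 1000, 150]);
translate([250, 0, 0]) cube([250, 1000, 300]);
translate([500, 0, 0]) cube([250, 1000, 450]);
translate([750, 0, 0]) cube([250, 1000, 600]);
translate([1000, 0, 0]) cube([250, 1000, 750]);
translate([1250, 0, 0]) cube([250, 1000, 900]);


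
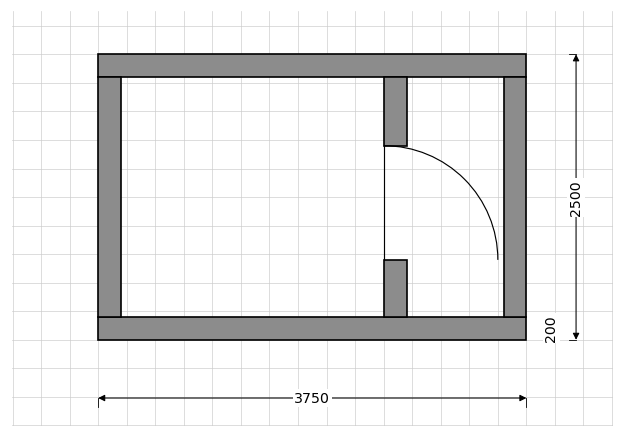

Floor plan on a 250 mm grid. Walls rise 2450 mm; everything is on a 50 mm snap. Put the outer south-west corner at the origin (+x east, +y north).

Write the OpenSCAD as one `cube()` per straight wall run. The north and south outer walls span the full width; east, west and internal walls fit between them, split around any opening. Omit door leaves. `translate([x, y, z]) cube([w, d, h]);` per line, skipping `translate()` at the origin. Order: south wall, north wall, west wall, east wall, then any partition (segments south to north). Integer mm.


cube([3750, 200, 2450]);
translate([0, 2300, 0]) cube([3750, 200, 2450]);
translate([0, 200, 0]) cube([200, 2100, 2450]);
translate([3550, 200, 0]) cube([200, 2100, 2450]);
translate([2500, 200, 0]) cube([200, 500, 2450]);
translate([2500, 1700, 0]) cube([200, 600, 2450]);
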